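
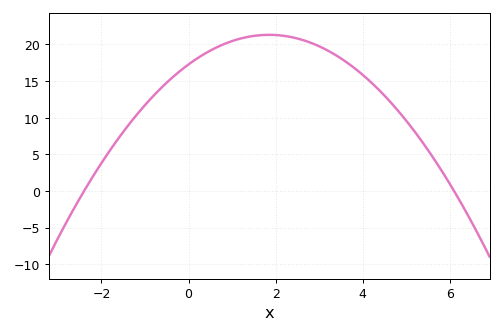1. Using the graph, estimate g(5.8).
2.9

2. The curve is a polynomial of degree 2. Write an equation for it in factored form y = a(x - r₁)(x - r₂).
y = -1.18(x + 2.4)(x - 6.1)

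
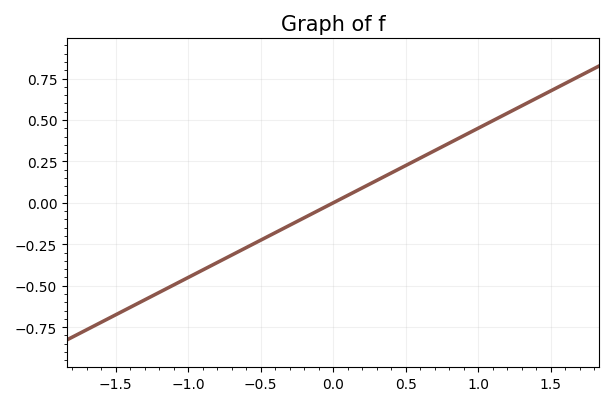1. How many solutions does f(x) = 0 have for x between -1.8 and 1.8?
1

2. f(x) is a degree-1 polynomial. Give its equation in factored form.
y = 0.45(x - 0)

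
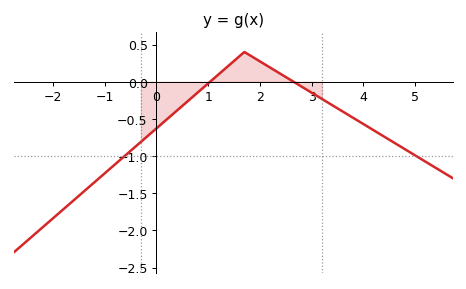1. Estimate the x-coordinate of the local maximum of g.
1.8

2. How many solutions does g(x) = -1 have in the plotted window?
2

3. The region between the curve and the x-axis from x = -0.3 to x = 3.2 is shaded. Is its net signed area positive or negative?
negative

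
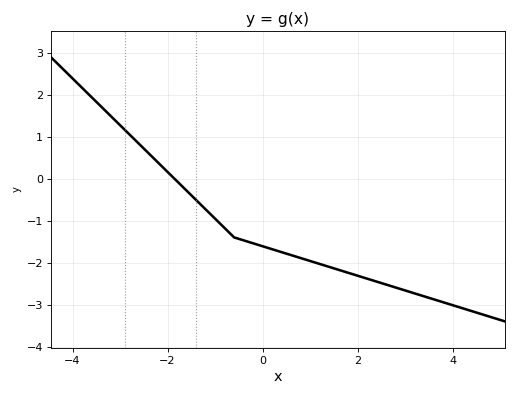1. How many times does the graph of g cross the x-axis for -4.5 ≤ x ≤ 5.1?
1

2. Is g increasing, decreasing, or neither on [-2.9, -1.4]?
decreasing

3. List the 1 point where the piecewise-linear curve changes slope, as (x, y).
(-0.6, -1.4)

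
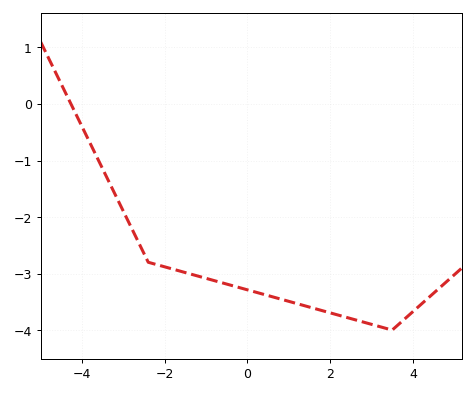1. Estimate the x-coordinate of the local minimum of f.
3.4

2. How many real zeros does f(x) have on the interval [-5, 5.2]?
1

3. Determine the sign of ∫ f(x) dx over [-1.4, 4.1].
negative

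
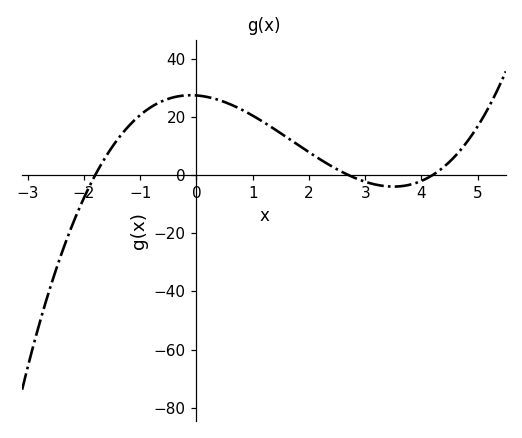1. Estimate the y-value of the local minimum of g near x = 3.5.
-3.98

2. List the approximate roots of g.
-1.8, 2.7, 4.2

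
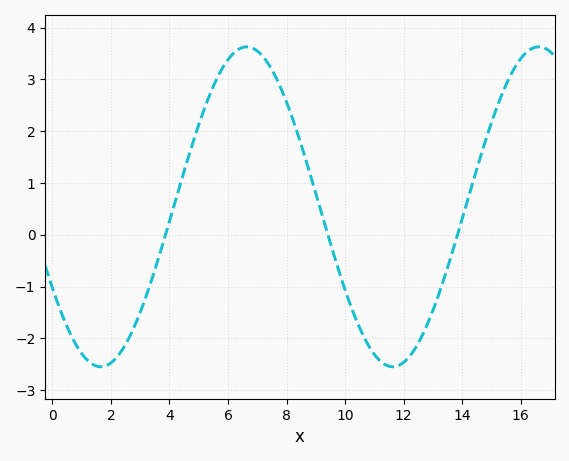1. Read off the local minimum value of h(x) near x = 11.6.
-2.5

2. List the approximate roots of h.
3.8, 9.4, 13.8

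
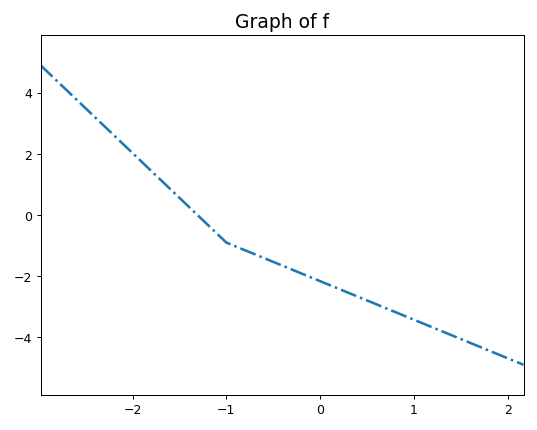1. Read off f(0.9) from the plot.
-3.3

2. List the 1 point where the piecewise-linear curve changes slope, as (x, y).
(-1, -0.9)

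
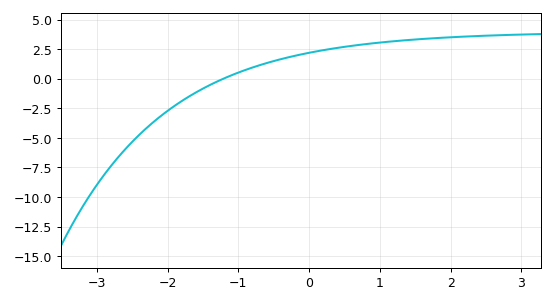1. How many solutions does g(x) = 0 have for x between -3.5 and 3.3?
1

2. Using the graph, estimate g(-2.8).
-7.5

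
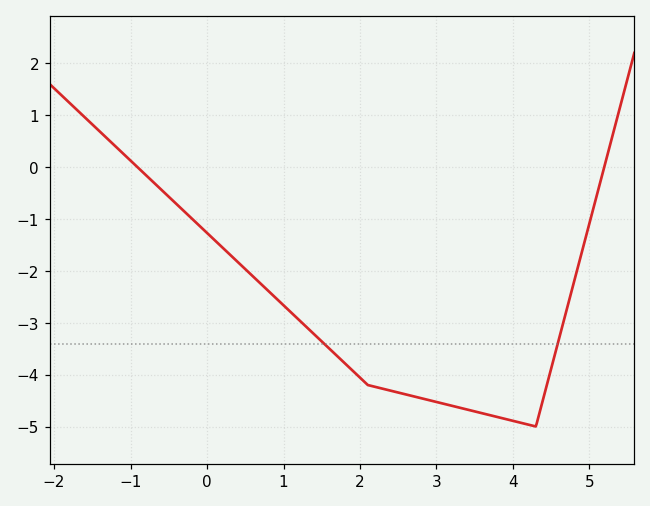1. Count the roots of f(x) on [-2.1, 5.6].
2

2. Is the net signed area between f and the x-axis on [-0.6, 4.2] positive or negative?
negative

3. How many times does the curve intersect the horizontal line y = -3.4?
2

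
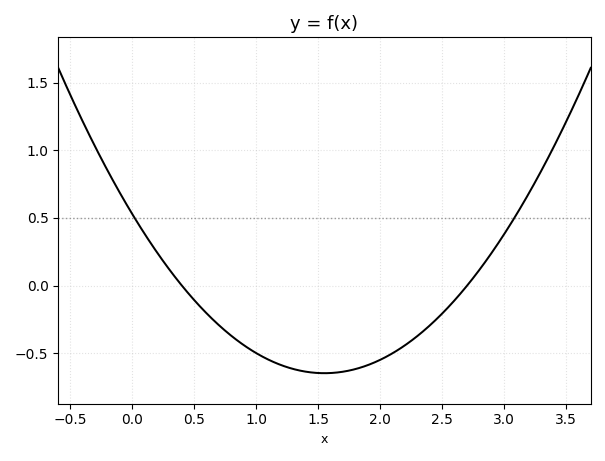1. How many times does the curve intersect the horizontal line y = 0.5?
2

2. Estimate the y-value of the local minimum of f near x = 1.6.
-0.648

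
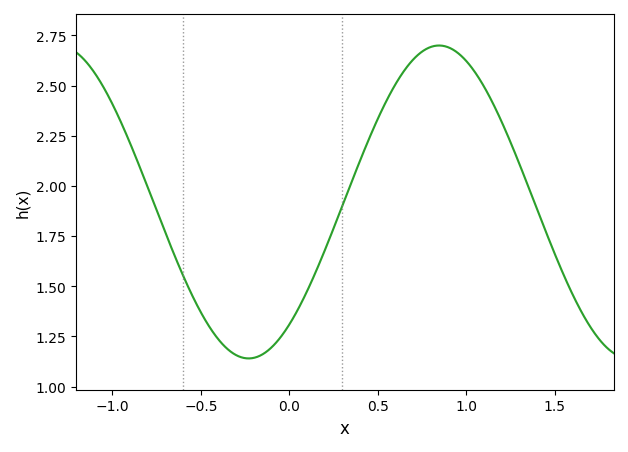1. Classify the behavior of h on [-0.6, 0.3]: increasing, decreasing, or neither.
neither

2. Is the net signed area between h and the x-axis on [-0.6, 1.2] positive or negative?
positive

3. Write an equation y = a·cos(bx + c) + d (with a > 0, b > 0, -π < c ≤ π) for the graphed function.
y = 0.78cos(2.92x - 2.47) + 1.92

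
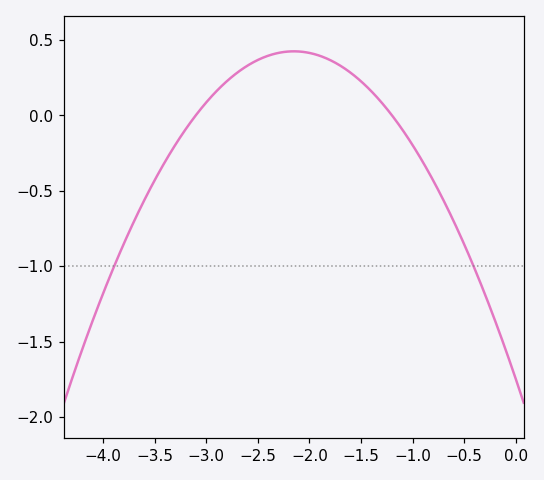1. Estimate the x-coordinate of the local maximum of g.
-2.15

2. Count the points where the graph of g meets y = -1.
2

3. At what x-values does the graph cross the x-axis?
-3.1, -1.2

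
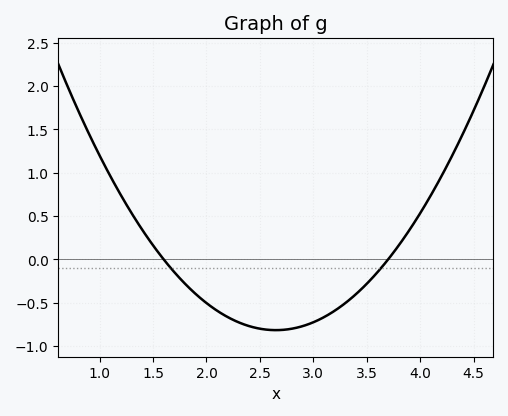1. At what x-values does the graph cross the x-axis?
1.6, 3.7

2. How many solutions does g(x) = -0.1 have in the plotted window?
2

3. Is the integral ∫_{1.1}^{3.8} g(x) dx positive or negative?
negative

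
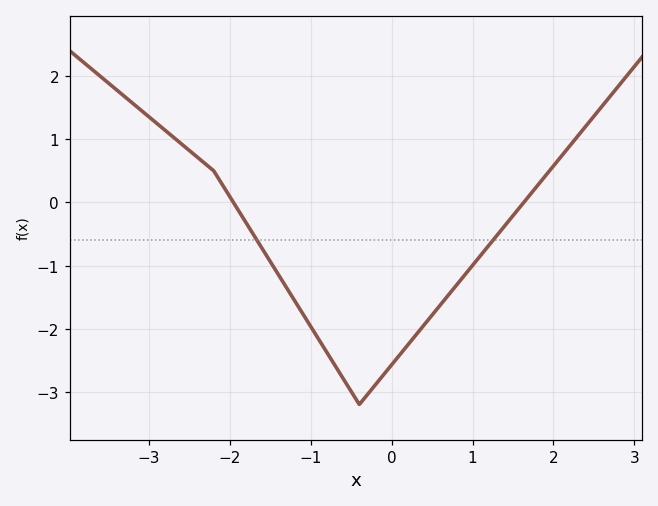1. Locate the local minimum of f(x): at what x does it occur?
-0.4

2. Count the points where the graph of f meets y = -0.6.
2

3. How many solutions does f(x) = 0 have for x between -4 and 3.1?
2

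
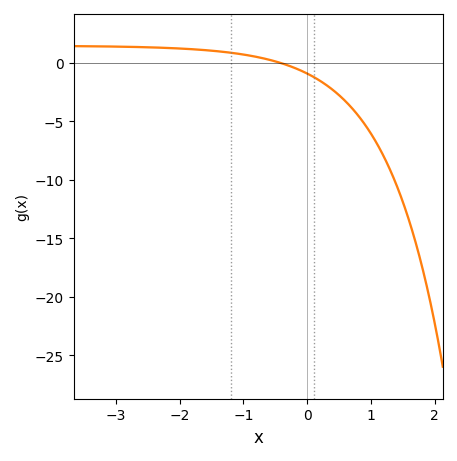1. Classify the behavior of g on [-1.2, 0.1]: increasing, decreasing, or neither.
decreasing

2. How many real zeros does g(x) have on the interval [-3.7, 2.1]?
1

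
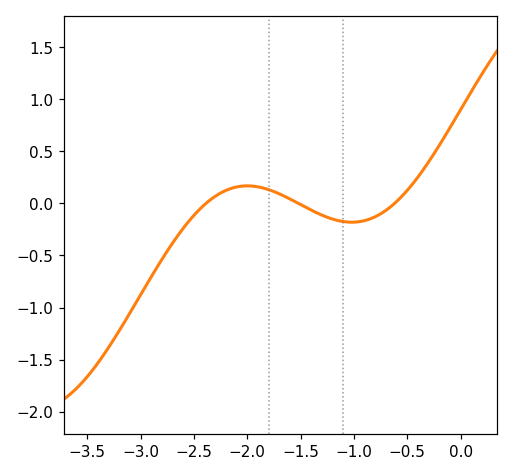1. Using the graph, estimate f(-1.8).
0.15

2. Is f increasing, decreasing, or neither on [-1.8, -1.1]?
decreasing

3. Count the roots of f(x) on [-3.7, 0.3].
3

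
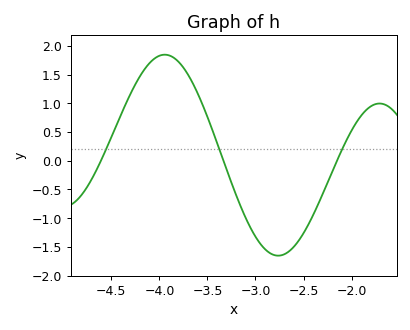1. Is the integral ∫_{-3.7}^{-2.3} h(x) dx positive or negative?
negative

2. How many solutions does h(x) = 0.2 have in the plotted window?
3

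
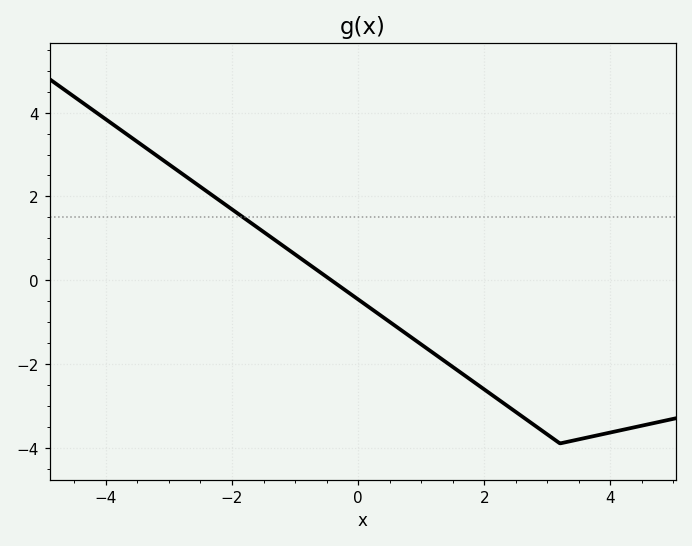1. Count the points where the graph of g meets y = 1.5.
1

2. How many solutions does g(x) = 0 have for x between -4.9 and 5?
1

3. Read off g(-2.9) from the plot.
2.6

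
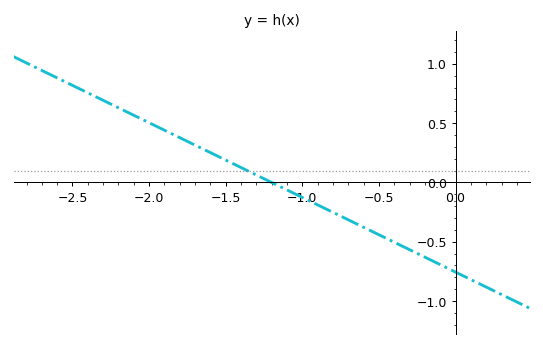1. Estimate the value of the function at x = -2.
0.504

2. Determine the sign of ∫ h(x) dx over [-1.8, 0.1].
negative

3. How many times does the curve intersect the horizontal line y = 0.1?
1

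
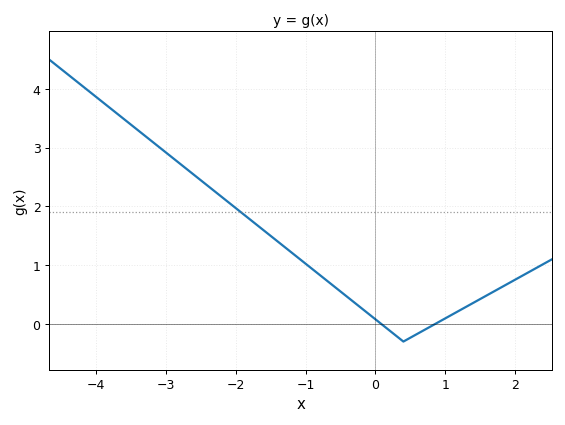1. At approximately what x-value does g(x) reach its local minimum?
0.4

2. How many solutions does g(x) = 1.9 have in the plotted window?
1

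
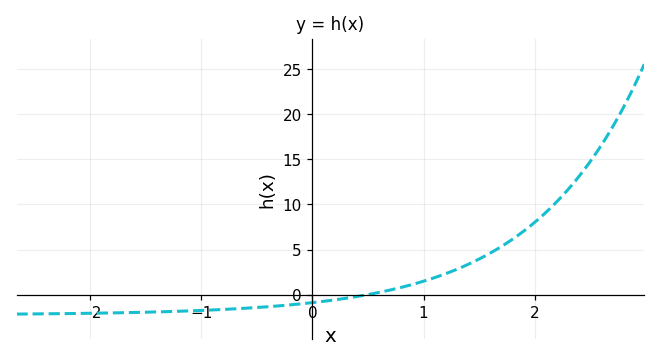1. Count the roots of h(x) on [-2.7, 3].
1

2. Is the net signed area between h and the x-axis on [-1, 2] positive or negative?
positive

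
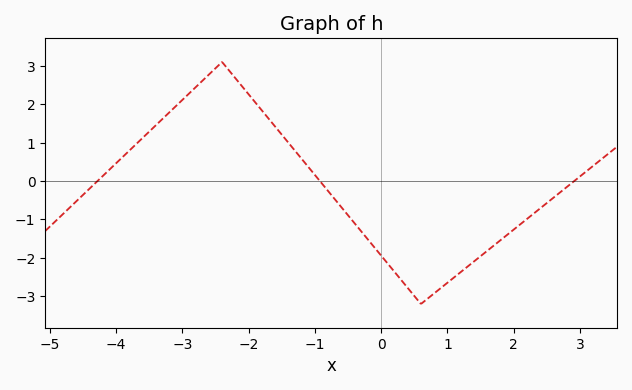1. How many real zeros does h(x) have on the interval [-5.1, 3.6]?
3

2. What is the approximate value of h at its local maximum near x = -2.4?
3.1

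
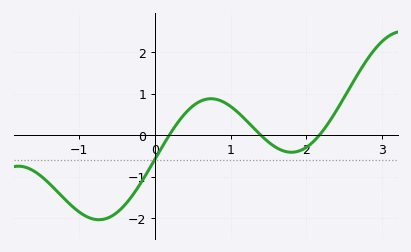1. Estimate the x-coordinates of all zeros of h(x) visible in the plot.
0.2, 1.4, 2.2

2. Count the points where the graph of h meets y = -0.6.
1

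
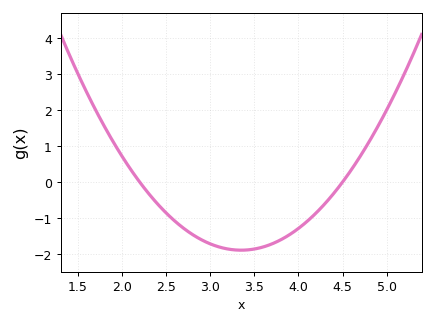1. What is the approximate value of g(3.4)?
-1.9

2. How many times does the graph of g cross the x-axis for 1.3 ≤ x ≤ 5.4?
2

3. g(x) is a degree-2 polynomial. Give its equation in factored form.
y = 1.43(x - 2.2)(x - 4.5)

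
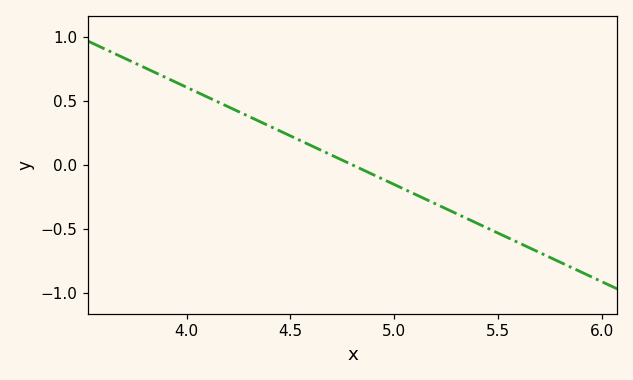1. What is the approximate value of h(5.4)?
-0.45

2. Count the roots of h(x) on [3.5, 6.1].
1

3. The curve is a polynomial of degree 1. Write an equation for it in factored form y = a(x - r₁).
y = -0.76(x - 4.8)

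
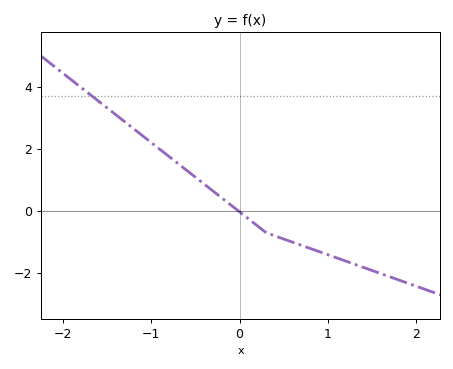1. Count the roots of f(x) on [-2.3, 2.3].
1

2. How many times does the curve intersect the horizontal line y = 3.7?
1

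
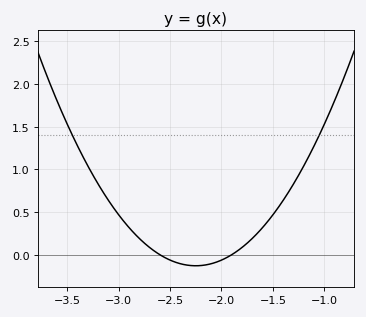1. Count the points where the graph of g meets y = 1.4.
2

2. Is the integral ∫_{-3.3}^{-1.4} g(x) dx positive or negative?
positive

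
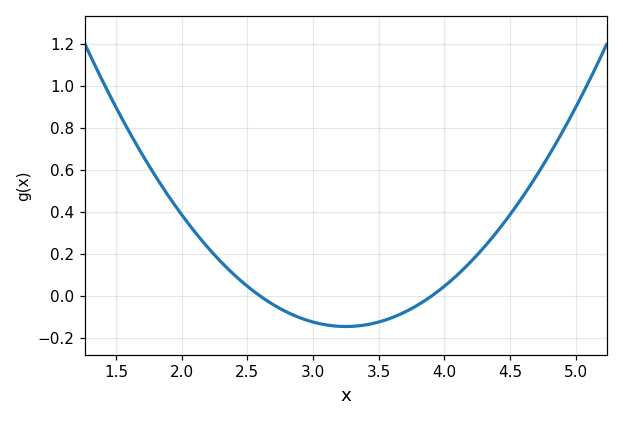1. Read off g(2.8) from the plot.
-0.08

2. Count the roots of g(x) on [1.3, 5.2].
2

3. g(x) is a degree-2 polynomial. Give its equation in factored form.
y = 0.34(x - 2.6)(x - 3.9)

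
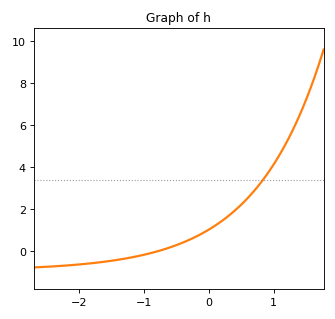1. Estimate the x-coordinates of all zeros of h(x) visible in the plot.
-0.8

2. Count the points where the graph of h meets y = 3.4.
1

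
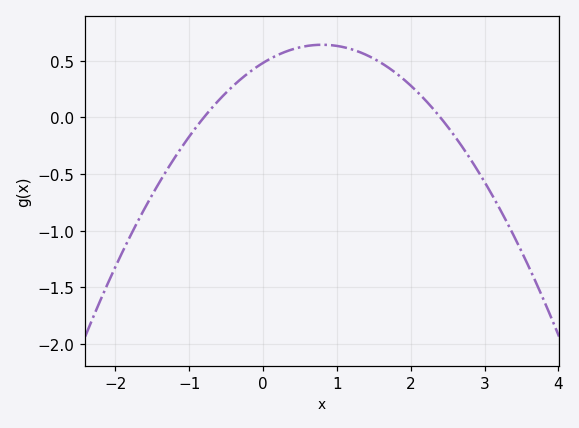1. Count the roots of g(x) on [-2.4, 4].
2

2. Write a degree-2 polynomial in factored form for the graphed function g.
y = -0.25(x + 0.8)(x - 2.4)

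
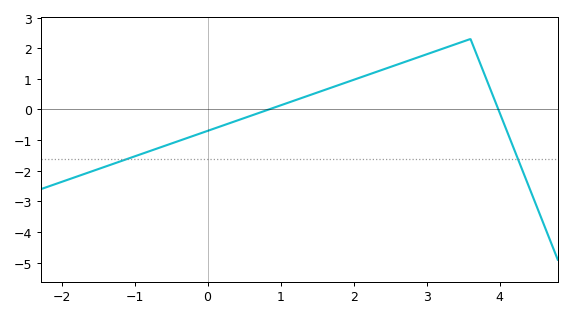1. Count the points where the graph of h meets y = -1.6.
2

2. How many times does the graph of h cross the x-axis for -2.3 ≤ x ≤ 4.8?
2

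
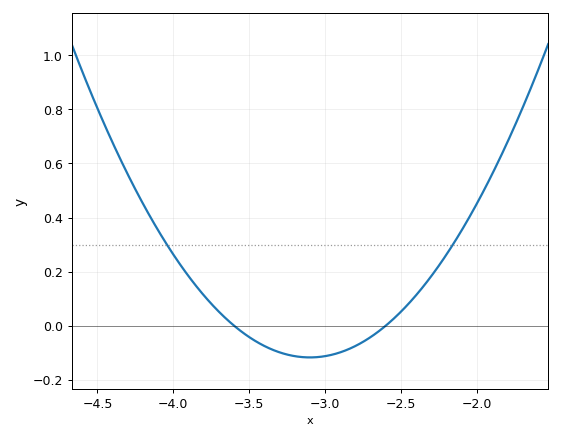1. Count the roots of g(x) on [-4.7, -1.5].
2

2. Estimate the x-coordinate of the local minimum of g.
-3.1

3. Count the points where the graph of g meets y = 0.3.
2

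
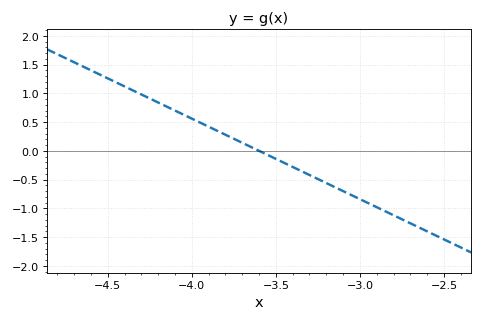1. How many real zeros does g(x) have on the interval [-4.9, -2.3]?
1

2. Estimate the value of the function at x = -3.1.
-0.7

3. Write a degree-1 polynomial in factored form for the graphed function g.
y = -1.4(x + 3.6)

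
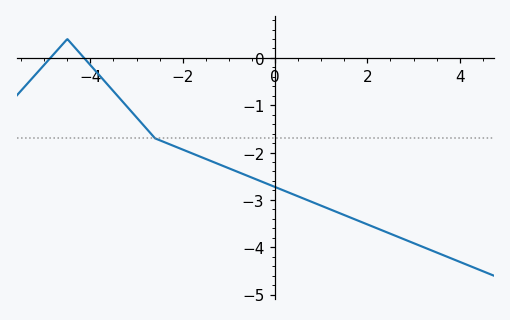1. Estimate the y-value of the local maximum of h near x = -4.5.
0.4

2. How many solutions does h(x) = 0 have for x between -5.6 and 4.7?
2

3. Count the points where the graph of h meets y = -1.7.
1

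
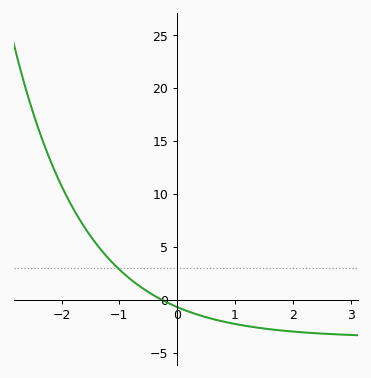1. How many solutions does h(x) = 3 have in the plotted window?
1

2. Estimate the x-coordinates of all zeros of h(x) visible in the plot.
-0.267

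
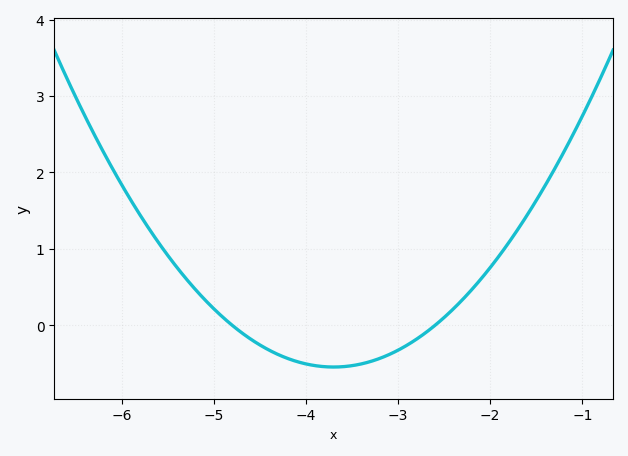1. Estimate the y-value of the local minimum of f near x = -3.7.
-0.5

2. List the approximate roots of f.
-4.8, -2.6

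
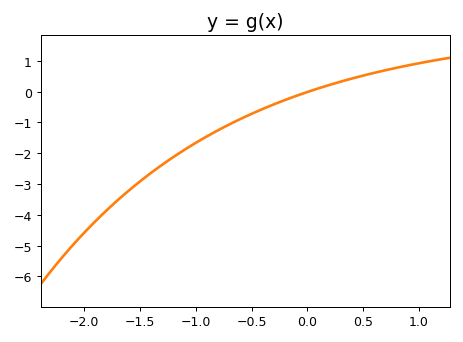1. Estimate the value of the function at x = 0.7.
0.697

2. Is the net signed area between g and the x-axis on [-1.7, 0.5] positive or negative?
negative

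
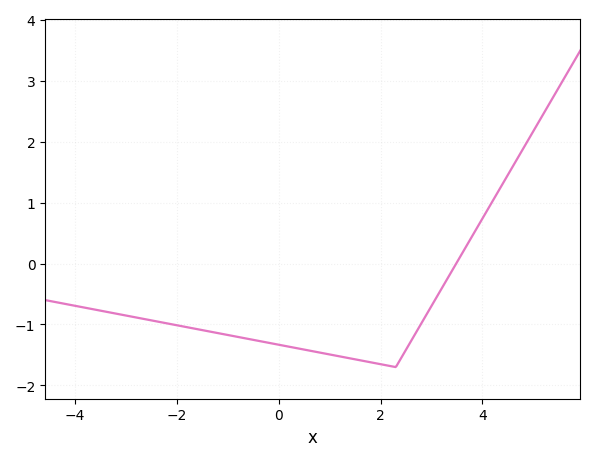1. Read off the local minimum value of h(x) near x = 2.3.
-1.7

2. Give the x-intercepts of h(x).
3.48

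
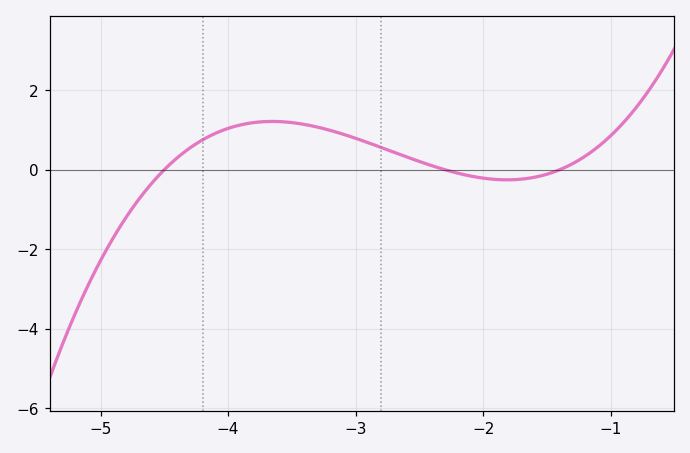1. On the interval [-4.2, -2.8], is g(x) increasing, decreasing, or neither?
neither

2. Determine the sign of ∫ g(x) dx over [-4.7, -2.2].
positive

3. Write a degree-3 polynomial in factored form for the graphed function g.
y = 0.47(x + 4.5)(x + 2.3)(x + 1.4)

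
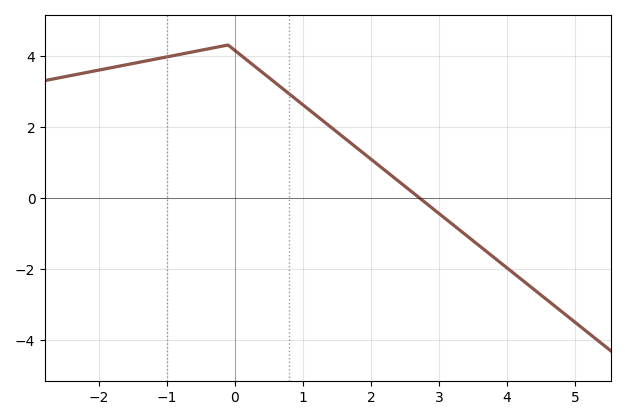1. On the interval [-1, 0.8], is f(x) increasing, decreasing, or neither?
neither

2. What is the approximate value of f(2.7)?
0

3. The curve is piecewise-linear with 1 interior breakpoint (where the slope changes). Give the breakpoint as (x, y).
(-0.1, 4.3)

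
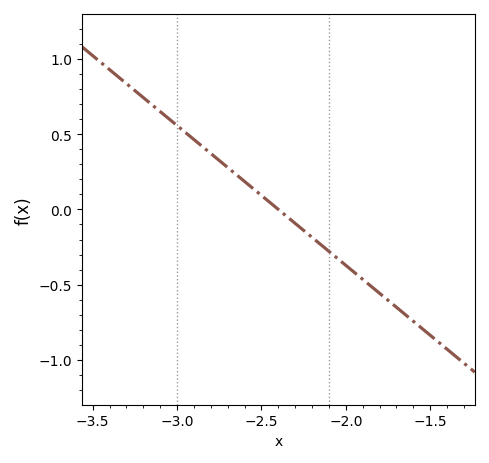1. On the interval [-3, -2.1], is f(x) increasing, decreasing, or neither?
decreasing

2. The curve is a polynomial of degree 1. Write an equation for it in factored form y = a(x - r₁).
y = -0.93(x + 2.4)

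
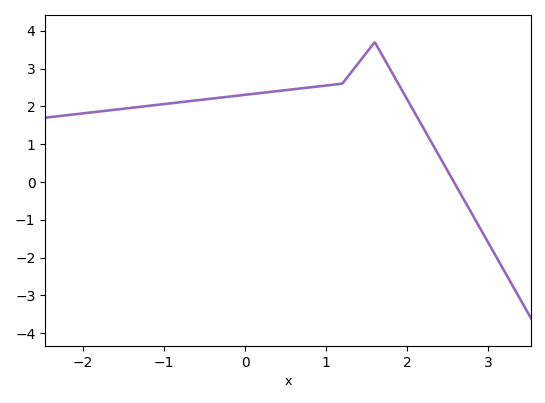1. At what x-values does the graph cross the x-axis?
2.58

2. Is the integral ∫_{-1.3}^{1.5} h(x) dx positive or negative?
positive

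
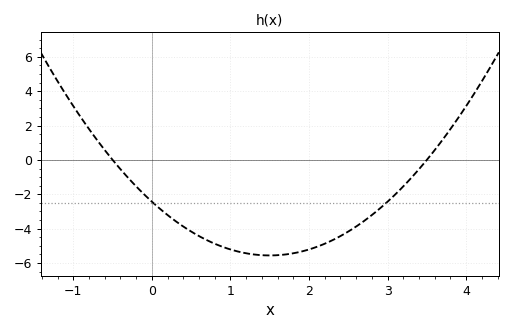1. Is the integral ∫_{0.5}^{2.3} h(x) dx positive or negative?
negative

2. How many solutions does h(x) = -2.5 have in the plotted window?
2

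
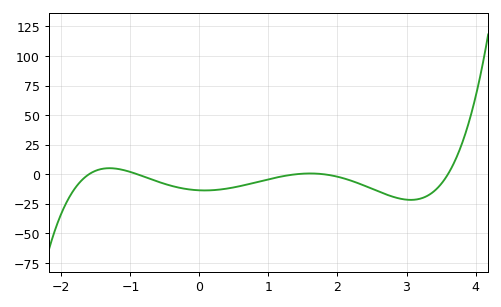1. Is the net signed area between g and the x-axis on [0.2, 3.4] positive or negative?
negative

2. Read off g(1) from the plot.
-5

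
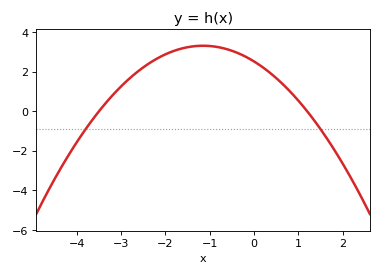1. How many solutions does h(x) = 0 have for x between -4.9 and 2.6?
2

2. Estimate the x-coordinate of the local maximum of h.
-1.15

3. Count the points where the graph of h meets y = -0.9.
2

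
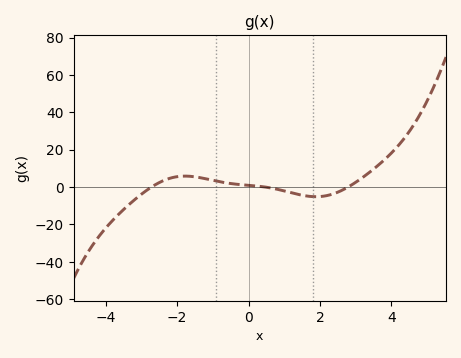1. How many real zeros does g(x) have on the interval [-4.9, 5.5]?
3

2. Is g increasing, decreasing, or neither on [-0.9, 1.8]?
decreasing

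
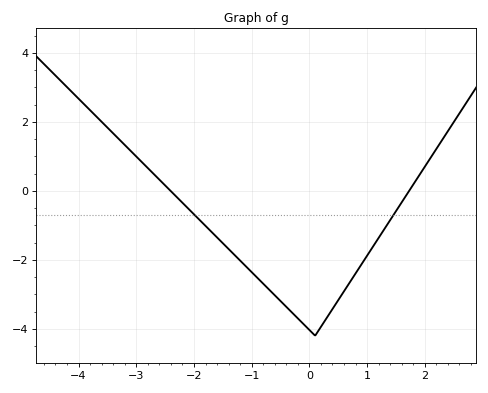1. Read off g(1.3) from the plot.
-1.2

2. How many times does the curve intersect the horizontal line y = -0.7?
2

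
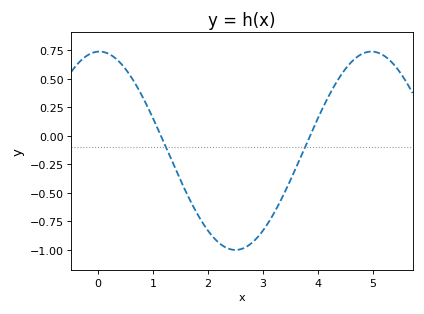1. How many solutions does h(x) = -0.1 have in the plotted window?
2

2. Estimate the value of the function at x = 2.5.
-1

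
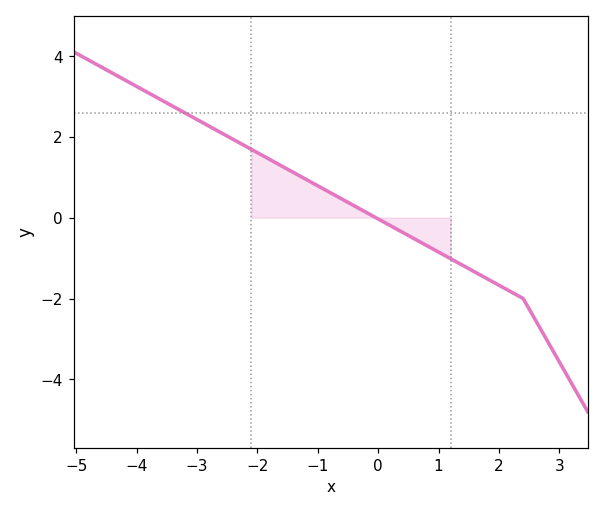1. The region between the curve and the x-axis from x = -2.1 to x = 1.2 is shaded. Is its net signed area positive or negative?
positive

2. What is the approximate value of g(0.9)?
-0.8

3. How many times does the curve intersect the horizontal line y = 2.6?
1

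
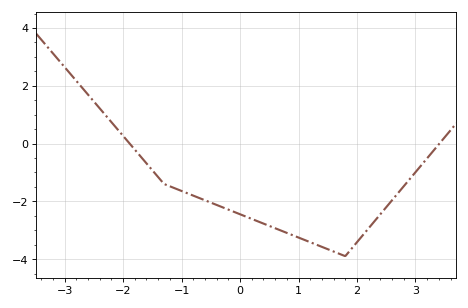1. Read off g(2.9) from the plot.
-1.2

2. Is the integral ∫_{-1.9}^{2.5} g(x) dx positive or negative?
negative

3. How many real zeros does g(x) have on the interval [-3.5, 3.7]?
2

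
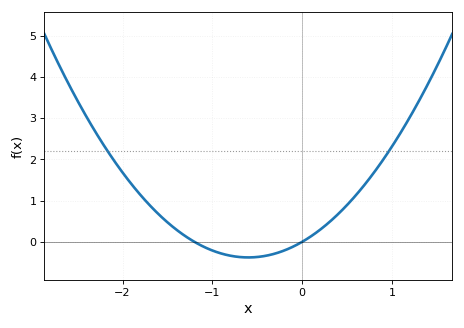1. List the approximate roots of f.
-1.2, 0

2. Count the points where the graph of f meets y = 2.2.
2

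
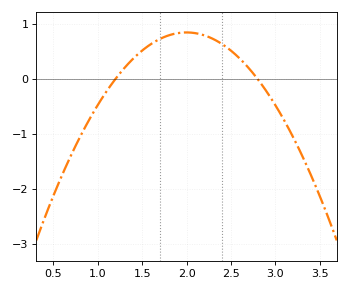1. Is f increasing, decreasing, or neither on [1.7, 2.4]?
neither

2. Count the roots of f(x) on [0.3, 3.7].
2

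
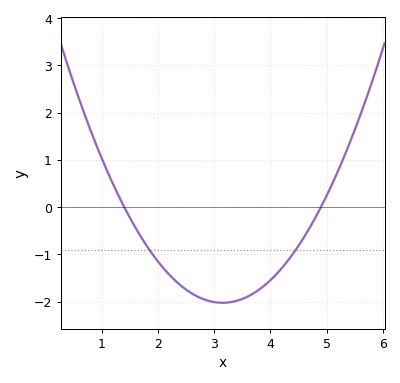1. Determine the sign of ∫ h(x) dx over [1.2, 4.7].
negative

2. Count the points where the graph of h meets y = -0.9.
2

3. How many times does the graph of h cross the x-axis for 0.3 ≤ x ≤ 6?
2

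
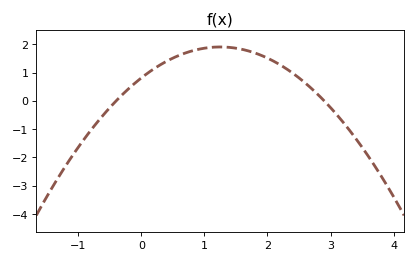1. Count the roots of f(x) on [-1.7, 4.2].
2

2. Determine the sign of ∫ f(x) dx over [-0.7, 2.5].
positive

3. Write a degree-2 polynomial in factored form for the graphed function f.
y = -0.7(x + 0.4)(x - 2.9)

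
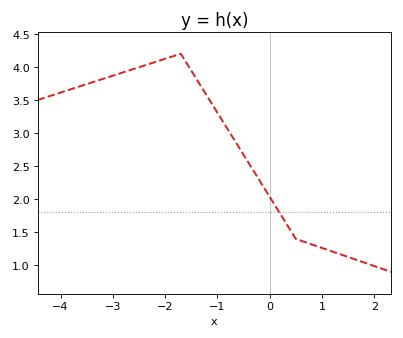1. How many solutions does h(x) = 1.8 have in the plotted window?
1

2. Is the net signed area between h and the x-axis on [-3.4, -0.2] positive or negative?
positive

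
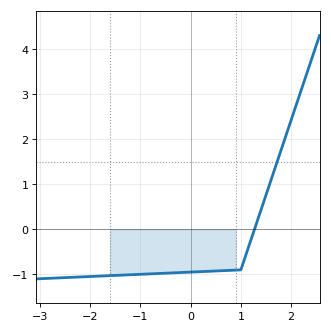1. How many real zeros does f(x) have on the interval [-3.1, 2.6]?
1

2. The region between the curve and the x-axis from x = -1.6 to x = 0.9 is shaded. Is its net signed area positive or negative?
negative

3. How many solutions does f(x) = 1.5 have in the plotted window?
1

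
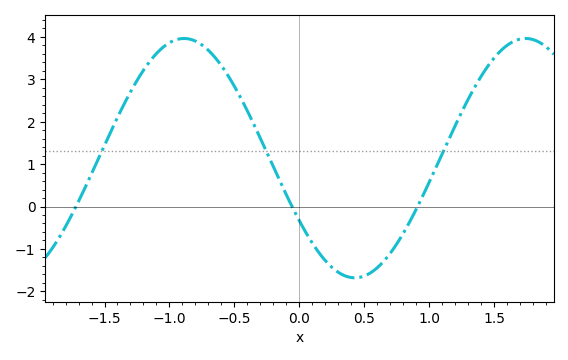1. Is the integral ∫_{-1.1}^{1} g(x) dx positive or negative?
positive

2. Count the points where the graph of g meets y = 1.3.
3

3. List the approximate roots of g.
-1.72, -0.057, 0.91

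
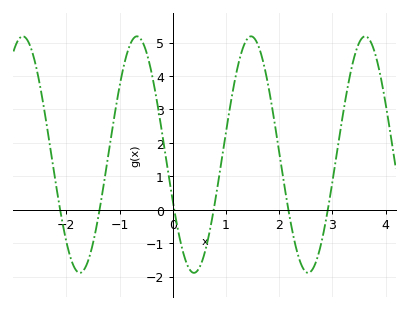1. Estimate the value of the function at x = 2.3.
-1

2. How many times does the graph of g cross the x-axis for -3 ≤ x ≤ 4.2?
6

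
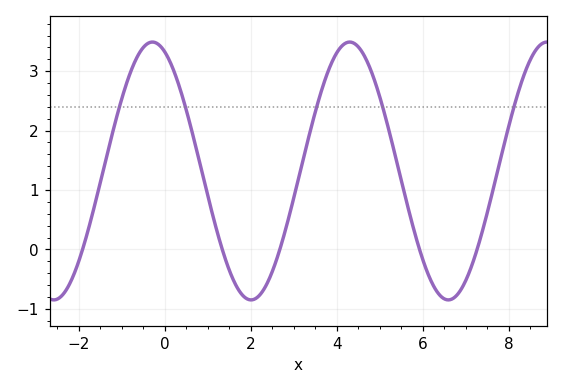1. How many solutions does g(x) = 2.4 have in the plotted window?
5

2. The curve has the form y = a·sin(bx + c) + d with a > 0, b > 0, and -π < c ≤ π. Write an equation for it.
y = 2.17sin(1.37x + 1.96) + 1.32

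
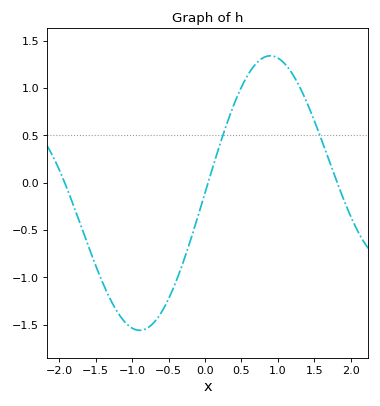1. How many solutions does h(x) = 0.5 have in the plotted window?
2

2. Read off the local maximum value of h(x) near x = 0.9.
1.35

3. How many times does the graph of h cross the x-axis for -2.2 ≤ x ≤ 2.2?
3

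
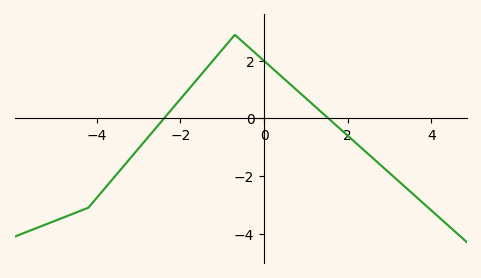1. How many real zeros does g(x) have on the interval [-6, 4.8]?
2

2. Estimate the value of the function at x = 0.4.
1.47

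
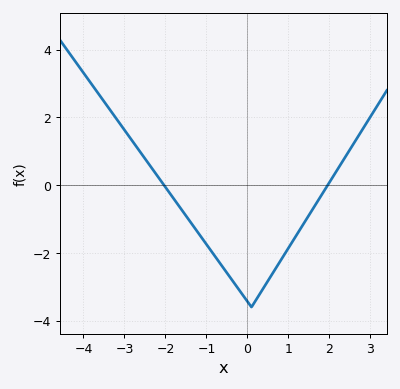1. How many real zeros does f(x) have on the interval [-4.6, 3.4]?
2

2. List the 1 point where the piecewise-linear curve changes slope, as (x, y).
(0.1, -3.6)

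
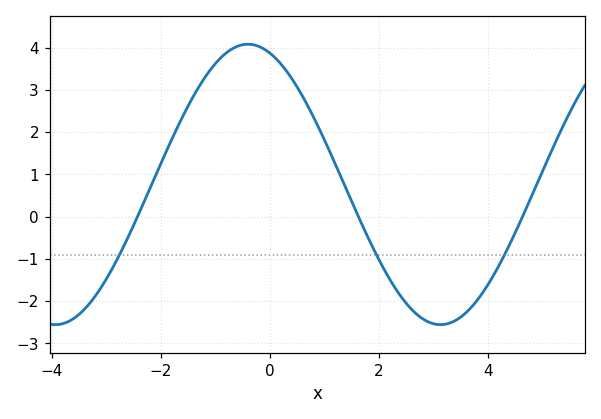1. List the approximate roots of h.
-2.4, 1.6, 4.6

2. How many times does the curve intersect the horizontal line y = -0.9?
3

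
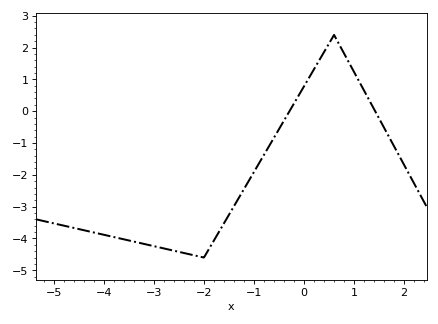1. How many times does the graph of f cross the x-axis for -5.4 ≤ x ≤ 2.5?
2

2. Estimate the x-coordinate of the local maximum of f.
0.601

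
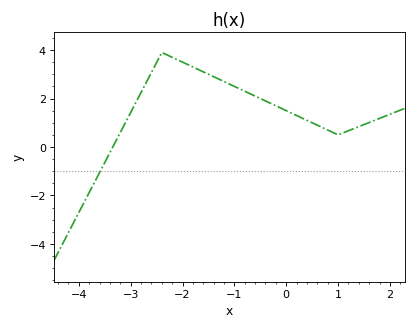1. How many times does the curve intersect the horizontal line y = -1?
1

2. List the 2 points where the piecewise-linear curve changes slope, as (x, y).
(-2.4, 3.9); (1, 0.5)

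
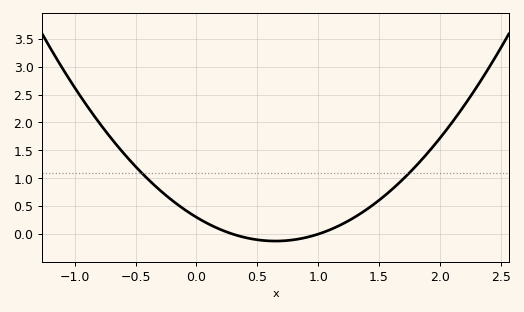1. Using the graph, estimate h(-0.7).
1.7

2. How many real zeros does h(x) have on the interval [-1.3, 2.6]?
2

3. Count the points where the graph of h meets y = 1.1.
2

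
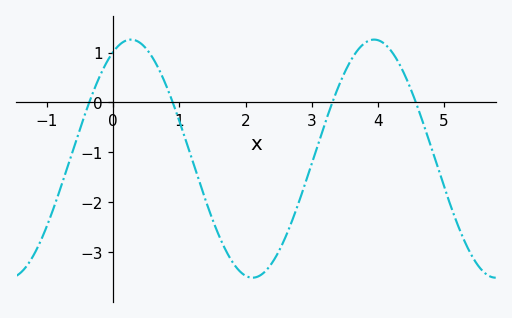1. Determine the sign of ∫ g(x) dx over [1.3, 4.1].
negative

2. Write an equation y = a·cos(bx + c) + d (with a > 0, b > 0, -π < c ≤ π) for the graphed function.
y = 2.39cos(1.71x - 0.46) - 1.13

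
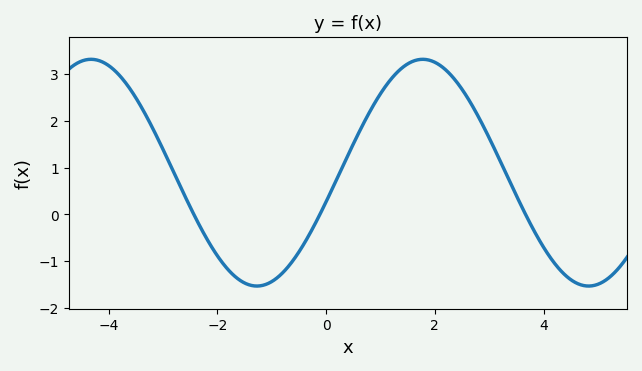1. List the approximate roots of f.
-2.43, -0.113, 3.67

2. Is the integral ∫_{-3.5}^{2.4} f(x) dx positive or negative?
positive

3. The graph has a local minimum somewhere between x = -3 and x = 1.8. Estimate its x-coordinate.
-1.27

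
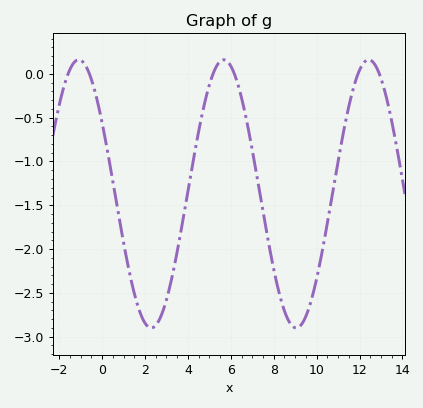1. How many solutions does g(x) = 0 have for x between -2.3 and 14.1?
6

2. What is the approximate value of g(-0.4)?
-0.142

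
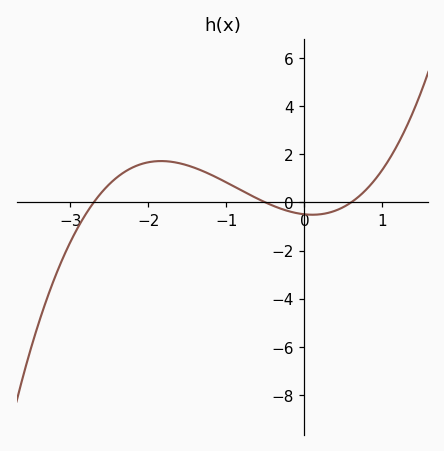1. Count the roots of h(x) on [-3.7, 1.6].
3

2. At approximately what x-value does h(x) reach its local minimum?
0.104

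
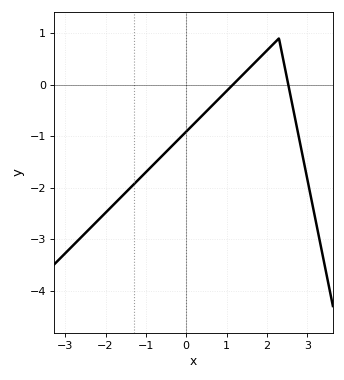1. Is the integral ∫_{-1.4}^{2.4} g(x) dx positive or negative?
negative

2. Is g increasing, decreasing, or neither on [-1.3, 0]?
increasing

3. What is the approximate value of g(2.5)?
0.122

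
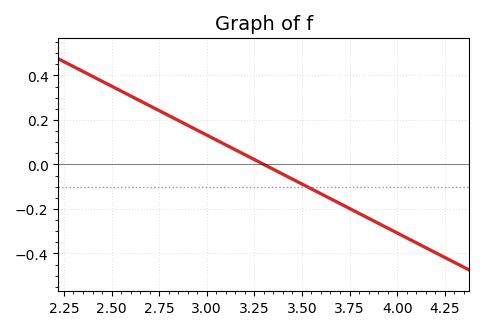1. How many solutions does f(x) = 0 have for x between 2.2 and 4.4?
1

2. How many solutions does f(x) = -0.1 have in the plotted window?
1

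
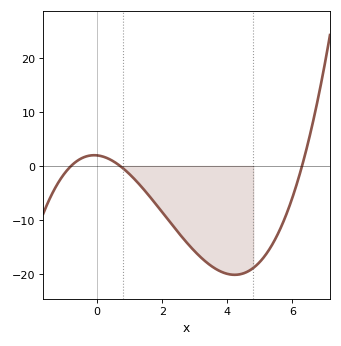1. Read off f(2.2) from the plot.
-10.1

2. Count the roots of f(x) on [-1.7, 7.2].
3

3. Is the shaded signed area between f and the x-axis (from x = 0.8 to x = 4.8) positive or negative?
negative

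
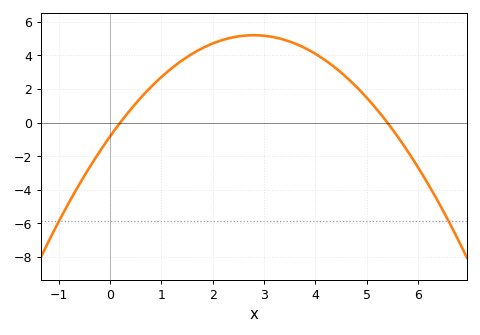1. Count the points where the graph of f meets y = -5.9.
2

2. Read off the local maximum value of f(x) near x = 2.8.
5.21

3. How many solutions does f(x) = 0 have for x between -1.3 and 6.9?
2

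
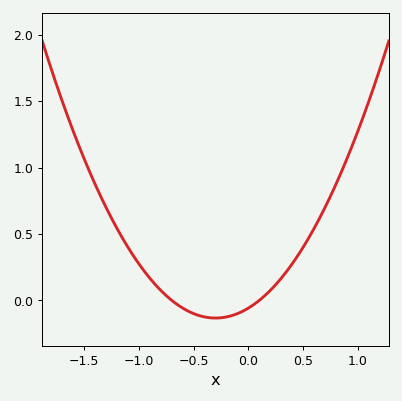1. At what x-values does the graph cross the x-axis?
-0.7, 0.1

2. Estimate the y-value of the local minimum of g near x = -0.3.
-0.15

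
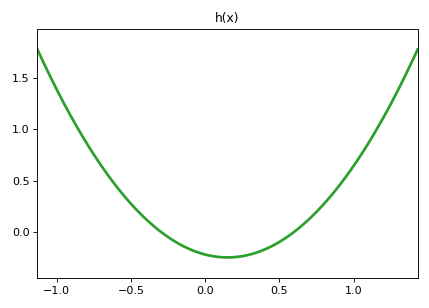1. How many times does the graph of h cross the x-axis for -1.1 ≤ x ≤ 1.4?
2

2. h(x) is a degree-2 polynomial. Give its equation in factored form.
y = 1.24(x + 0.3)(x - 0.6)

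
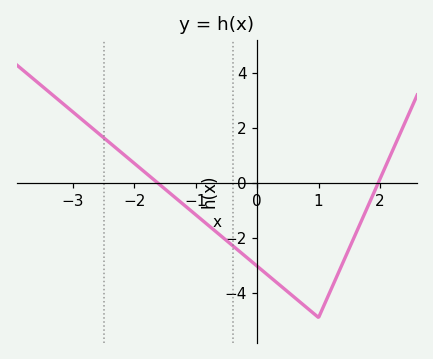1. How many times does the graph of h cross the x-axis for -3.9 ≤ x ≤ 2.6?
2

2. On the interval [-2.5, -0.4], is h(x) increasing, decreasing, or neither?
decreasing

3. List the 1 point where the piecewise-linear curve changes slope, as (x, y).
(1, -4.9)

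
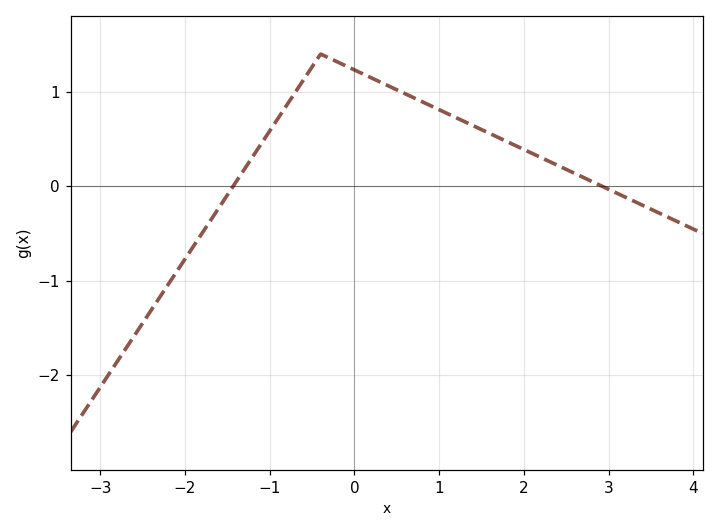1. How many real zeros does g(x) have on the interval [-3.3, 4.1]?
2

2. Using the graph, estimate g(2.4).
0.221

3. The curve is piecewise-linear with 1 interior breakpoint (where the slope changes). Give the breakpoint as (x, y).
(-0.4, 1.4)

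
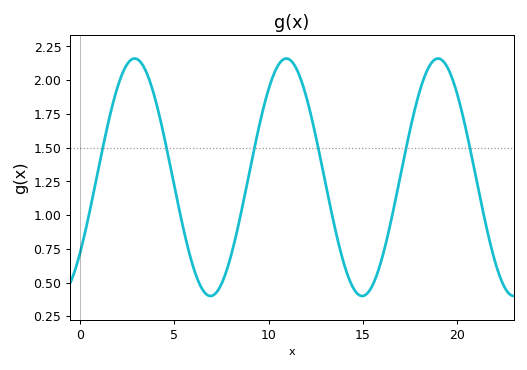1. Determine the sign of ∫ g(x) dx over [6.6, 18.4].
positive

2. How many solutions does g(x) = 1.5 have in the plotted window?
6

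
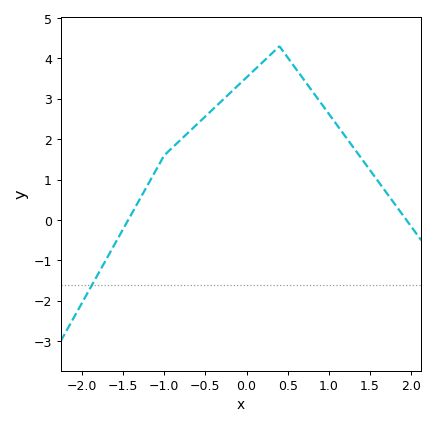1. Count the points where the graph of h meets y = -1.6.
1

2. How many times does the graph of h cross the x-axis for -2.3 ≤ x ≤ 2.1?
2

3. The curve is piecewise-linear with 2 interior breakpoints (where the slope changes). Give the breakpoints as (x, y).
(-1, 1.6); (0.4, 4.3)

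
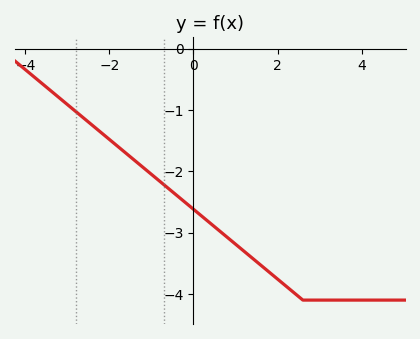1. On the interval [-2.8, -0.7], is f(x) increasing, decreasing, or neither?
decreasing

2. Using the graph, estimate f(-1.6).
-1.7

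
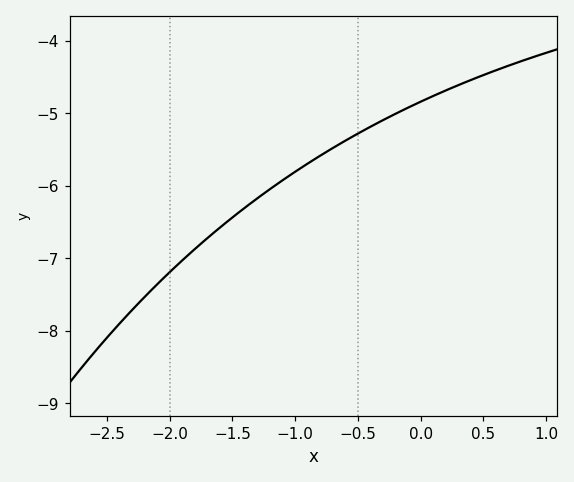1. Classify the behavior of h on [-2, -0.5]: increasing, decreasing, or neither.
increasing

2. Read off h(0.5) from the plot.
-4.5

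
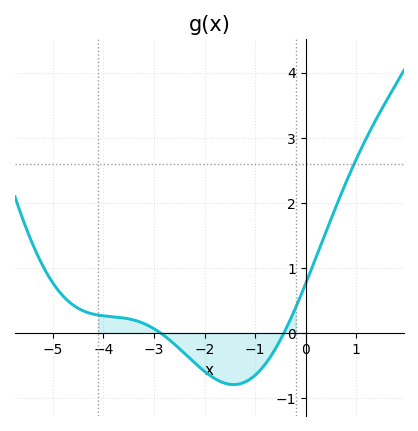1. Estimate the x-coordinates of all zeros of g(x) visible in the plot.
-2.8, -0.4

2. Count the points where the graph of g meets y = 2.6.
1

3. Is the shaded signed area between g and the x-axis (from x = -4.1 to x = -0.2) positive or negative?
negative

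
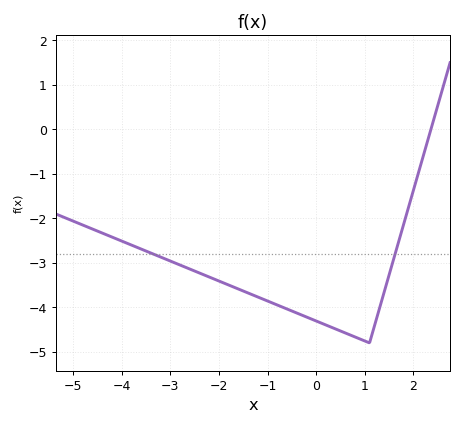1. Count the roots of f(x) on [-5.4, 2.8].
1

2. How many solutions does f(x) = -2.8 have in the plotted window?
2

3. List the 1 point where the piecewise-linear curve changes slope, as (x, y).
(1.1, -4.8)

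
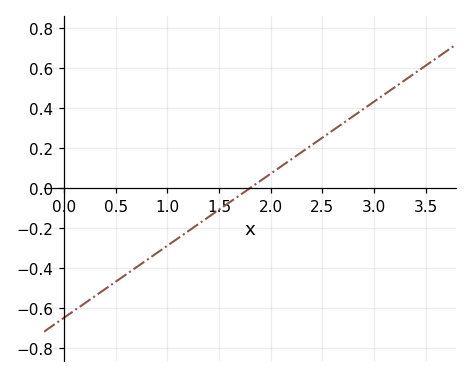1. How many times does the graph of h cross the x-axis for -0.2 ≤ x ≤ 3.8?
1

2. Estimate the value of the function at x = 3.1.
0.46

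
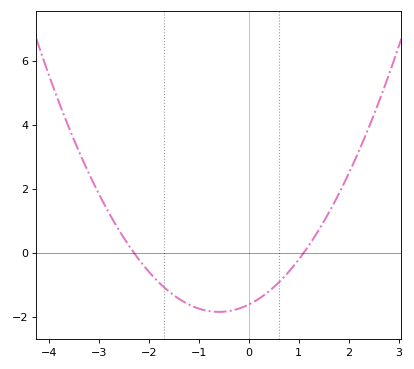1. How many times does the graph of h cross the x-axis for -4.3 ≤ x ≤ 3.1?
2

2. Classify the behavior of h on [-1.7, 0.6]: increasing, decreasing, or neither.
neither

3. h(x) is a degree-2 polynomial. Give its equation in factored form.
y = 0.64(x + 2.3)(x - 1.1)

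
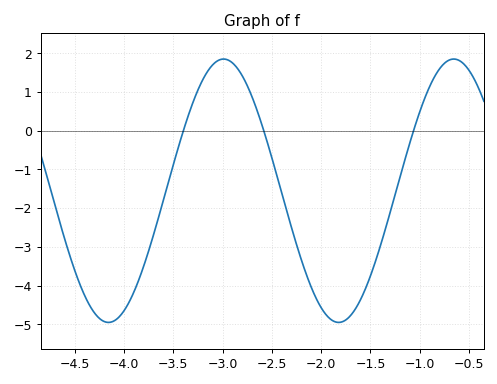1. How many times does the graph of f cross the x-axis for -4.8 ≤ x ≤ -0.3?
3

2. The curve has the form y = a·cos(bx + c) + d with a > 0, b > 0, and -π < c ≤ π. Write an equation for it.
y = 3.4cos(2.7x + 1.8) - 1.55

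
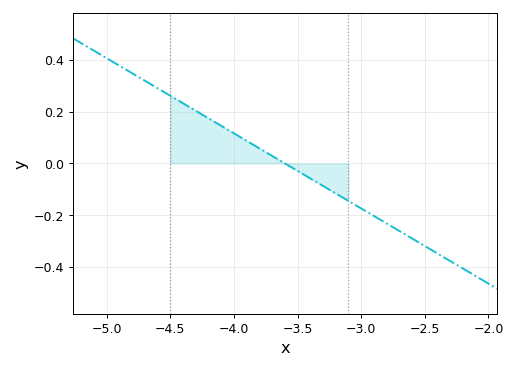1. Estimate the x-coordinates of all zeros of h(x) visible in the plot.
-3.6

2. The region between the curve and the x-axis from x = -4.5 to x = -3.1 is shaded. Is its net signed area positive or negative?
positive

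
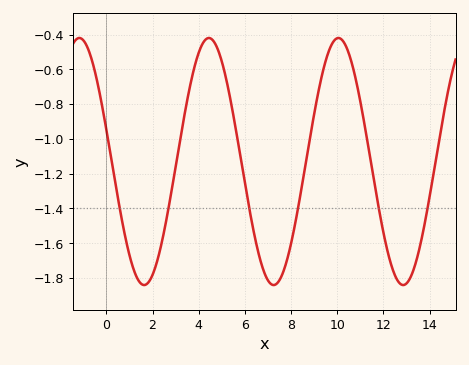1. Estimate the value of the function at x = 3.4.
-0.85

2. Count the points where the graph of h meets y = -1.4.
6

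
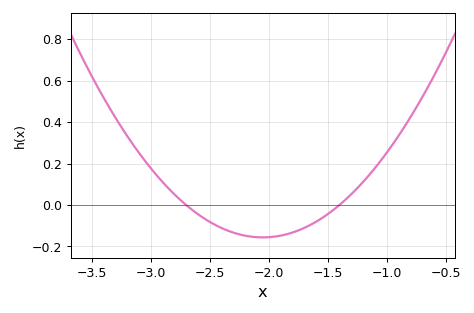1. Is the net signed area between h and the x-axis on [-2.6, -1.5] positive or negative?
negative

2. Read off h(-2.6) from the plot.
-0.044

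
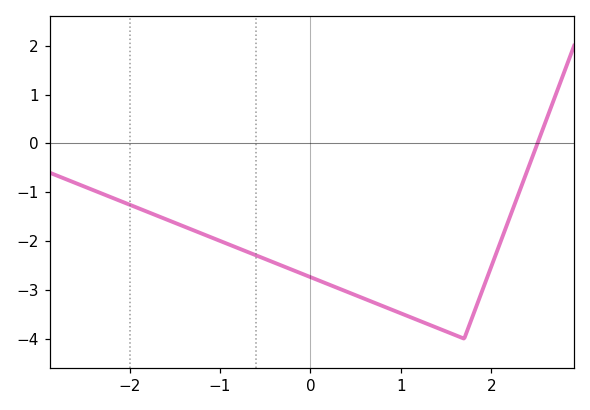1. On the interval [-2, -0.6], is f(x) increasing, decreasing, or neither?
decreasing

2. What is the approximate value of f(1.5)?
-3.85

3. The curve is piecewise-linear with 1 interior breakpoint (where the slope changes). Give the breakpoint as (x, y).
(1.7, -4)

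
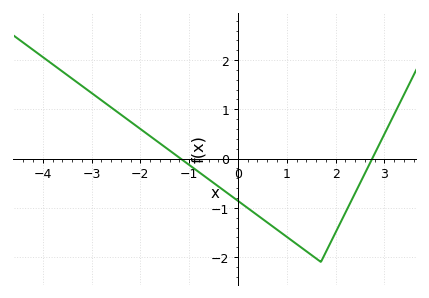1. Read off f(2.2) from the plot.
-1.1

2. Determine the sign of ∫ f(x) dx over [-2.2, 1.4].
negative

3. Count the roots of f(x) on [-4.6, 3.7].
2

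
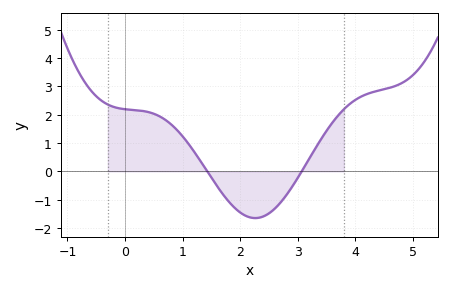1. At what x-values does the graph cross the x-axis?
1.4, 3.1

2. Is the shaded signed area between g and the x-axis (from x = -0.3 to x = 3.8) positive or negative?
positive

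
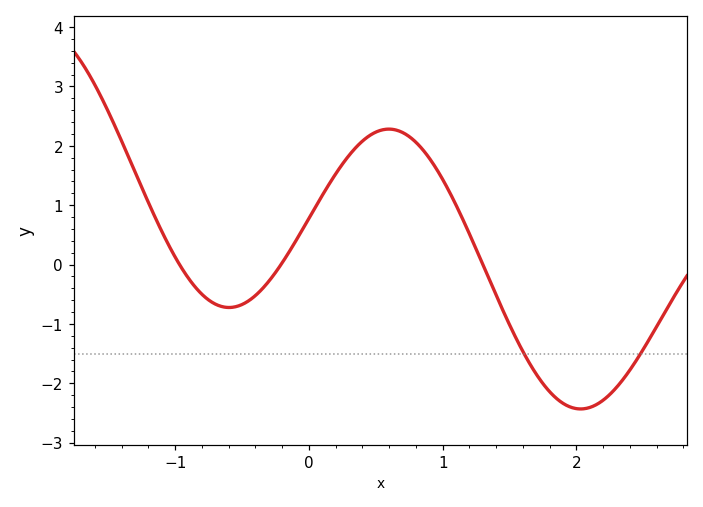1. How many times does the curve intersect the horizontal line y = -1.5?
2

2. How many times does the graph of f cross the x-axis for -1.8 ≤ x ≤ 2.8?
3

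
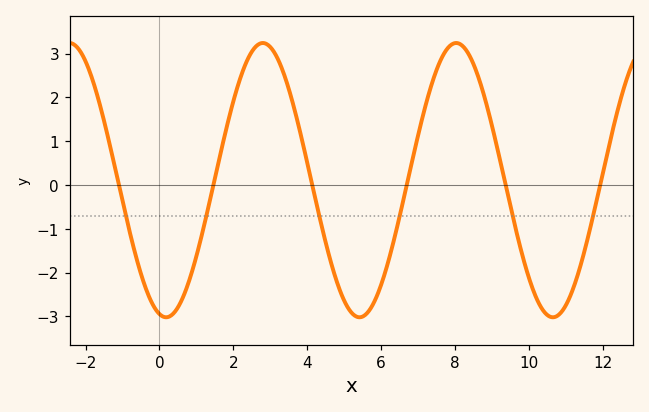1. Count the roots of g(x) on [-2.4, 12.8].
6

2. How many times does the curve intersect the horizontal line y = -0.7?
6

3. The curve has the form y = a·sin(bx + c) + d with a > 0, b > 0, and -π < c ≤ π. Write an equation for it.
y = 3.13sin(1.2x - 1.79) + 0.11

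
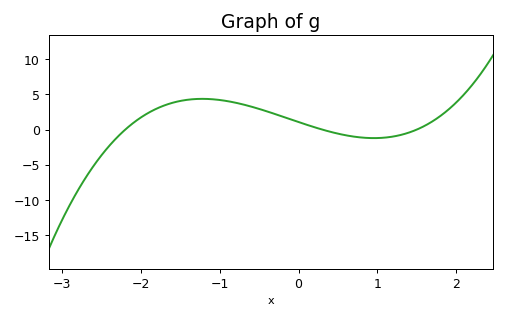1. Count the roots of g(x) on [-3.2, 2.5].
3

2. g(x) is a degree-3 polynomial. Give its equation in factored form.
y = 1.08(x + 2.2)(x - 0.3)(x - 1.5)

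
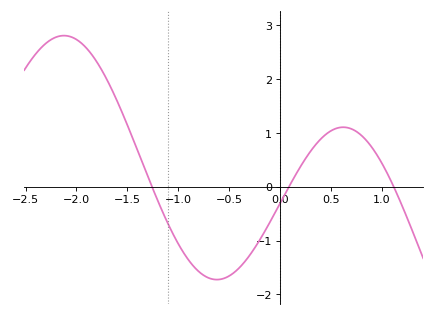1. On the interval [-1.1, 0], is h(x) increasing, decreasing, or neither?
neither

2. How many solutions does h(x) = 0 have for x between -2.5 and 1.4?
3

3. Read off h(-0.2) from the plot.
-0.991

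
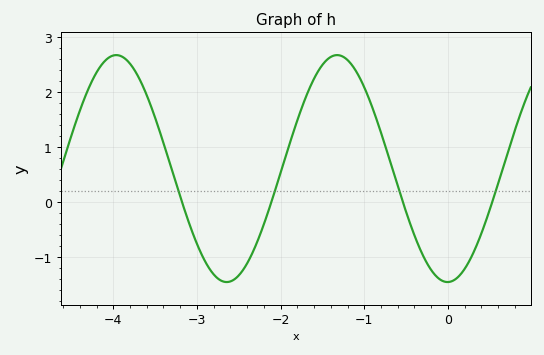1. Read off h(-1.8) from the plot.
1.49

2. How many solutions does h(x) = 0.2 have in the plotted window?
4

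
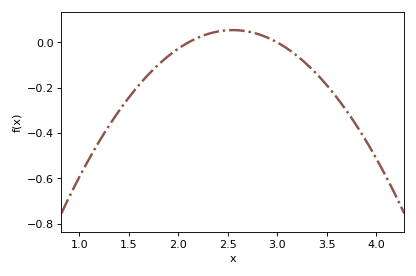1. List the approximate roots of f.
2.1, 3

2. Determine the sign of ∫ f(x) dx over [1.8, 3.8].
negative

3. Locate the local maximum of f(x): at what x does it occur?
2.55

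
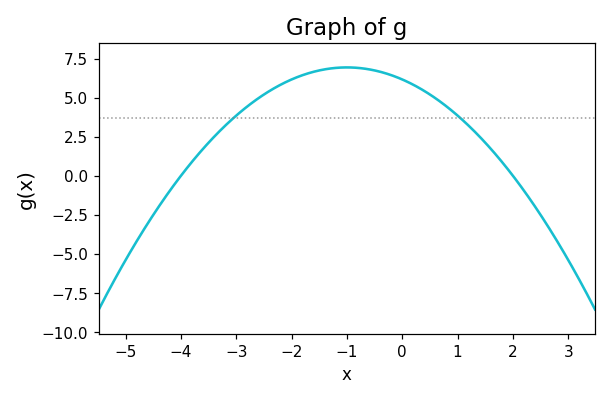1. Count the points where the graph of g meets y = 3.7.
2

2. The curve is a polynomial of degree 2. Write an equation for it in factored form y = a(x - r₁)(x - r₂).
y = -0.77(x + 4)(x - 2)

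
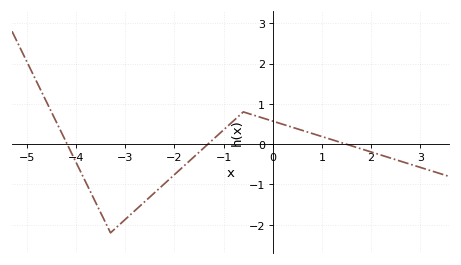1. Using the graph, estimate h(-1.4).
-0.089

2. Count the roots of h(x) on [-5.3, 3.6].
3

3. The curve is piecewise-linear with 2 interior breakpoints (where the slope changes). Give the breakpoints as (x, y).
(-3.3, -2.2); (-0.6, 0.8)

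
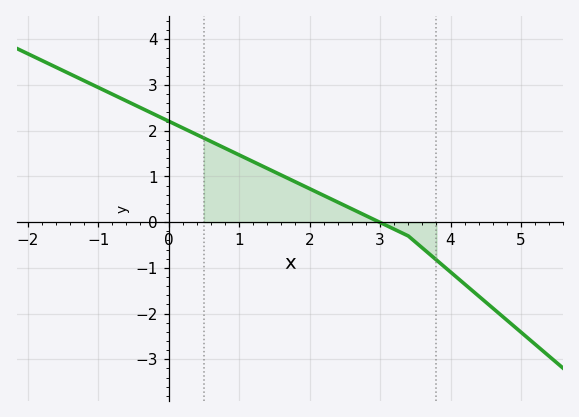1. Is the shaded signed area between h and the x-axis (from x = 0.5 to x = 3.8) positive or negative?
positive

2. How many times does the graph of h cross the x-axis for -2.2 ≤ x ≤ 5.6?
1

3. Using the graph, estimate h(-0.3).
2.43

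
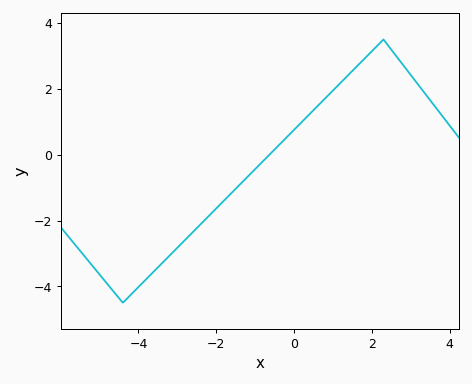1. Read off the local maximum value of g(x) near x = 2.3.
3.5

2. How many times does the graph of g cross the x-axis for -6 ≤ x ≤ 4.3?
1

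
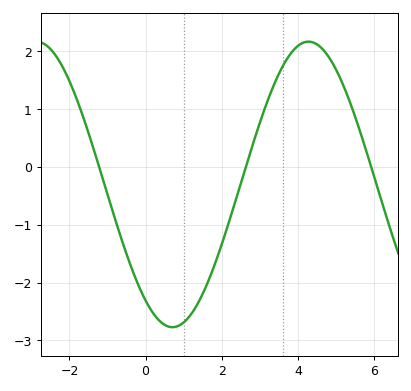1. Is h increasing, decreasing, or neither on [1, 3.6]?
increasing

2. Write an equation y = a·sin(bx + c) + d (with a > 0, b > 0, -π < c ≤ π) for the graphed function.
y = 2.47sin(0.88x - 2.2) - 0.3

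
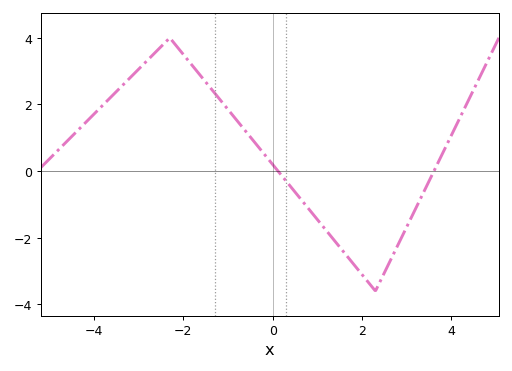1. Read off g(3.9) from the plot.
0.8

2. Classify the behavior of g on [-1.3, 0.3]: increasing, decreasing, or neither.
decreasing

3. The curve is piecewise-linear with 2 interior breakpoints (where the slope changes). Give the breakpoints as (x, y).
(-2.3, 4); (2.3, -3.6)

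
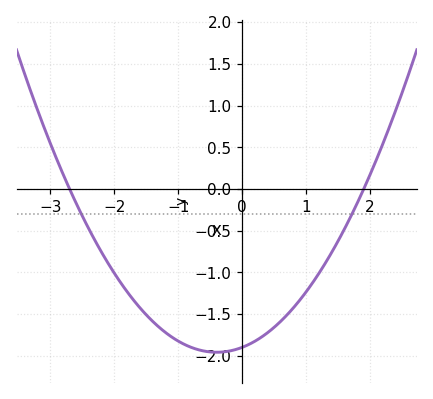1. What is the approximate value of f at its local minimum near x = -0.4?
-1.96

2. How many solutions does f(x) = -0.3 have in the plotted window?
2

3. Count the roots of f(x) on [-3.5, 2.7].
2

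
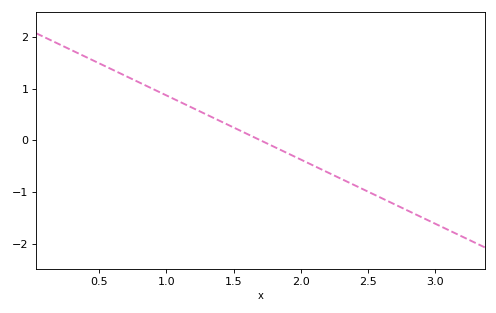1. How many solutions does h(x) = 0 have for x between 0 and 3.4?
1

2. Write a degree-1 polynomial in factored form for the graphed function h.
y = -1.24(x - 1.7)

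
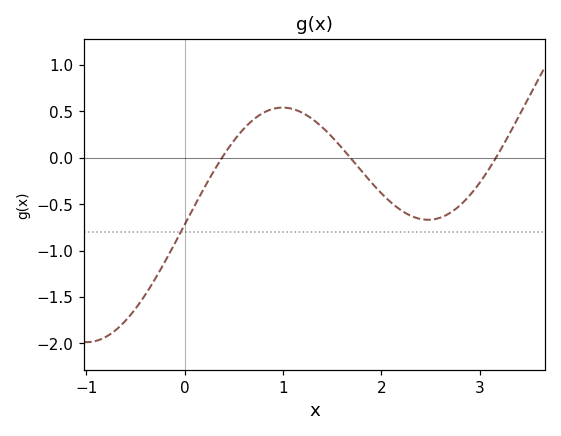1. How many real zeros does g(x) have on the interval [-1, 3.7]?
3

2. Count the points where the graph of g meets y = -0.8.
1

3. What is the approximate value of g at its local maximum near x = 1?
0.55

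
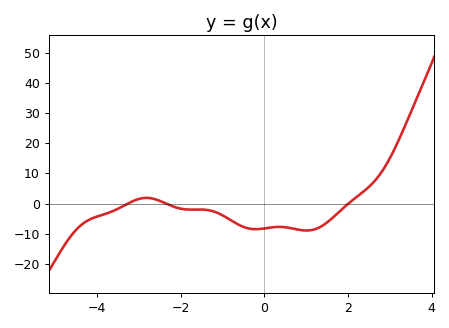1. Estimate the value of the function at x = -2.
-2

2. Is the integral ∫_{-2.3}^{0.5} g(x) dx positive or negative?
negative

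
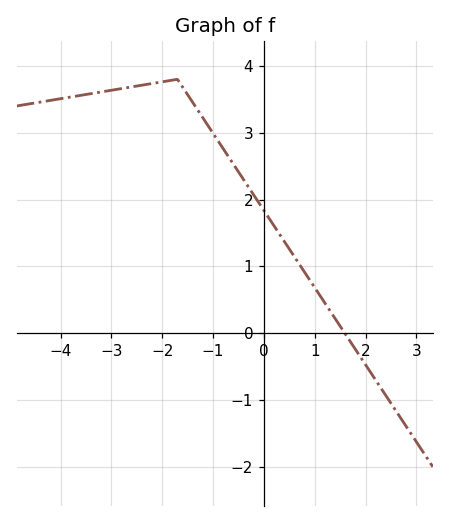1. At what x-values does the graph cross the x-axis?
1.6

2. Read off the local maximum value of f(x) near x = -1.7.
3.8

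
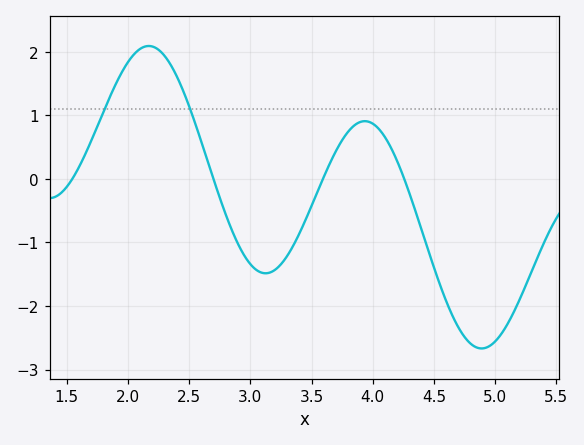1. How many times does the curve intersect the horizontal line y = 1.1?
2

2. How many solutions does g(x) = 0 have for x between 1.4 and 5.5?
4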